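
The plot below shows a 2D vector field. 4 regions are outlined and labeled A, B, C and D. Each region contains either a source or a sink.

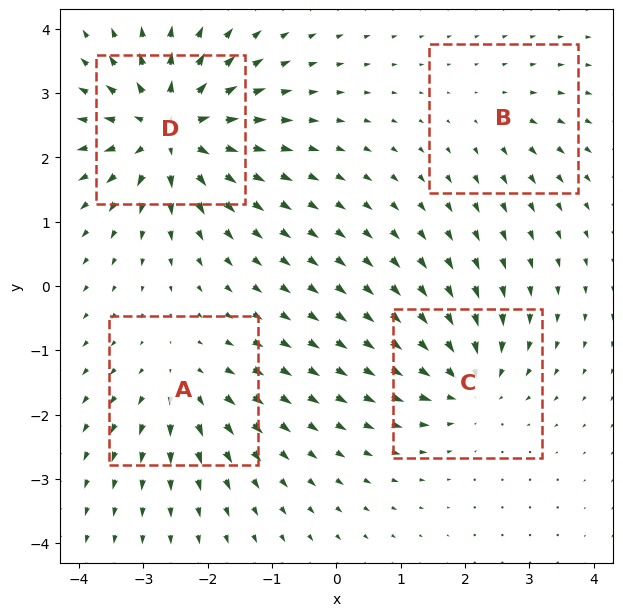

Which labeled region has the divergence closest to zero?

Divergence at each region's feature centre — A: about +4, B: about +3, C: about -6, D: about +9. Region B is closest to zero.

B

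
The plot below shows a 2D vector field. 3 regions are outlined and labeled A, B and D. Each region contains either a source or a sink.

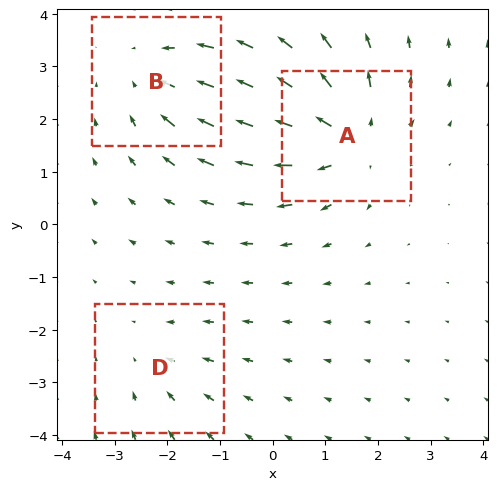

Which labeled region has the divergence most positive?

Divergence at each region's feature centre — A: about +5, B: about -3, D: about -2. Region A is most positive.

A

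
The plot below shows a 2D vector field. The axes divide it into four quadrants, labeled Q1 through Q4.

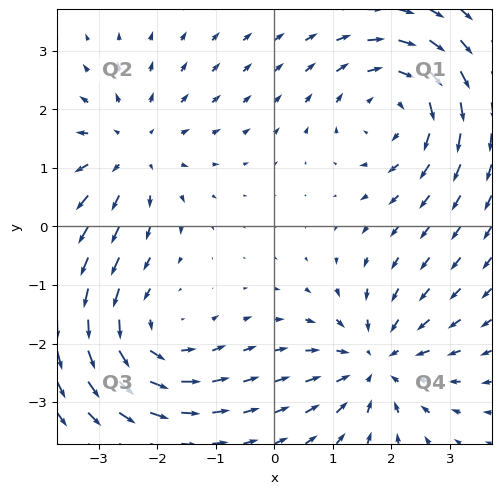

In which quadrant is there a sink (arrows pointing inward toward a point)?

Q4

The sink sits at approximately (1.7, -2.3), which lies in quadrant Q4. The divergence there is about -3, negative as expected for a sink.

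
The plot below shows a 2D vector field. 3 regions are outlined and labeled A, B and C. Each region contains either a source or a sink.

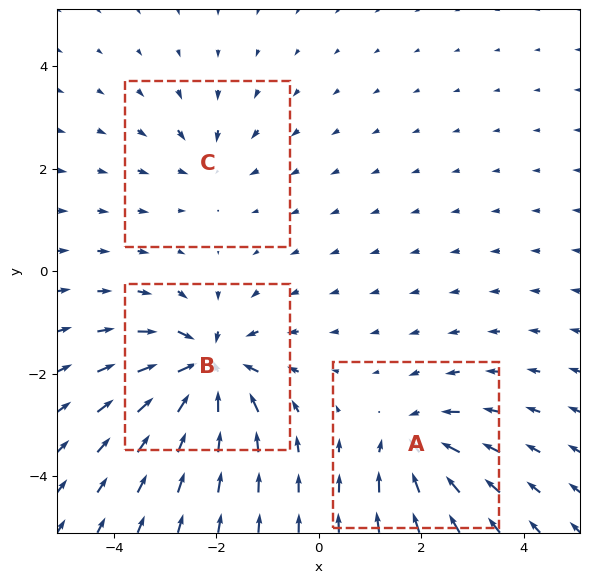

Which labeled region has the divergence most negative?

B

Divergence at each region's feature centre — A: about -4, B: about -6, C: about -3. Region B is most negative.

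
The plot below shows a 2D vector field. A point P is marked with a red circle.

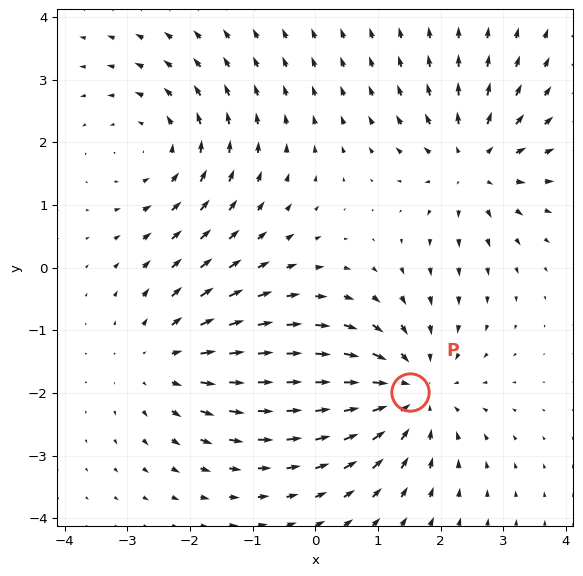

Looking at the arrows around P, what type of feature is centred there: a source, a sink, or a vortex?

sink

At P (1.5, -2.0) the arrows converge inward. Divergence about -4, curl ≈0 — negative divergence with near-zero curl is a sink.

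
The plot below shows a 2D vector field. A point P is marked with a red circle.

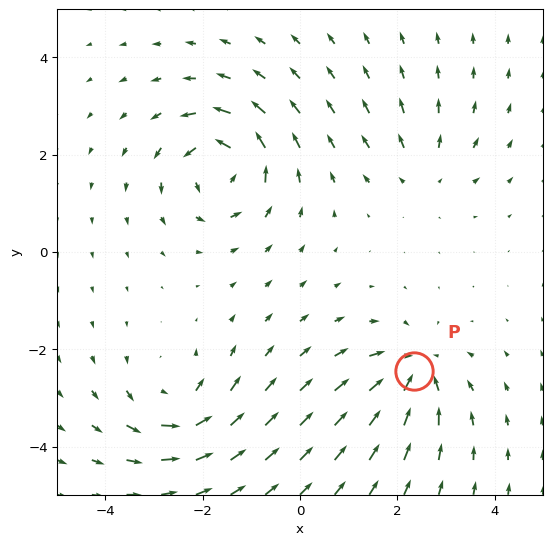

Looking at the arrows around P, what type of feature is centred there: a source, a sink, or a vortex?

At P (2.3, -2.5) the arrows converge inward. Divergence about -5, curl ≈0 — negative divergence with near-zero curl is a sink.

sink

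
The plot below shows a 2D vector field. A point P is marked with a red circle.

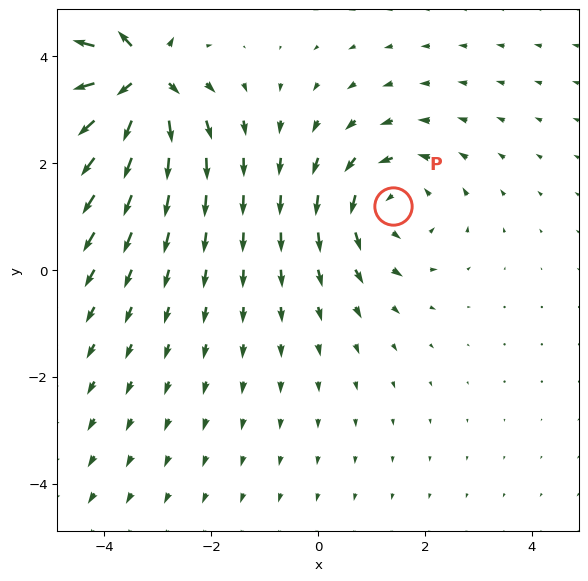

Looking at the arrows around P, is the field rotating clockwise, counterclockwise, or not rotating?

Near P at (1.4, 1.2) the arrows circulate counterclockwise. The curl (z-component) there is about +3; positive curl means counterclockwise rotation.

counterclockwise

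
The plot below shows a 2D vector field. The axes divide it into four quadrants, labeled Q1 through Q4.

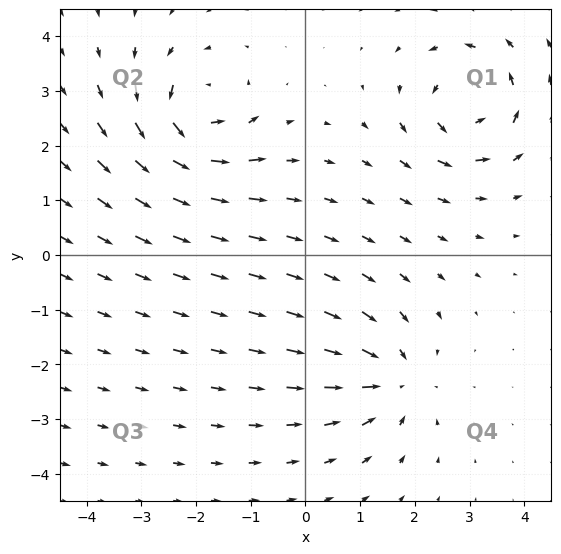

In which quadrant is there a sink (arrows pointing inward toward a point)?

The sink sits at approximately (1.6, -2.3), which lies in quadrant Q4. The divergence there is about -4, negative as expected for a sink.

Q4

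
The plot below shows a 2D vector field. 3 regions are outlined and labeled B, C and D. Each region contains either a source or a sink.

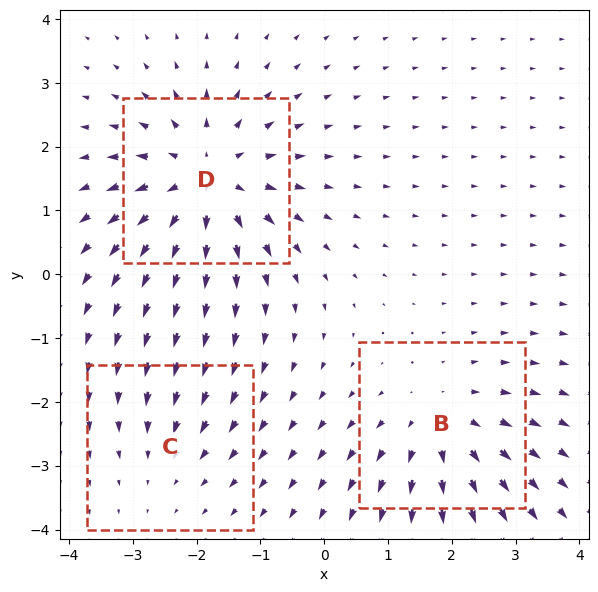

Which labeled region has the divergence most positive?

D

Divergence at each region's feature centre — B: about +3, C: about -2, D: about +5. Region D is most positive.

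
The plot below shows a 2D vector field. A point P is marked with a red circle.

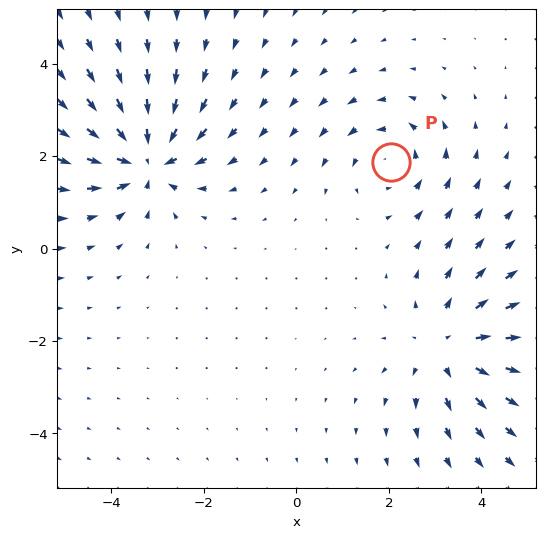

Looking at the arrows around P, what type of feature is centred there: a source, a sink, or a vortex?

vortex

At P (2.1, 1.9) the arrows circulate counterclockwise. Divergence ≈0, curl about +3 — near-zero divergence with nonzero curl is a vortex.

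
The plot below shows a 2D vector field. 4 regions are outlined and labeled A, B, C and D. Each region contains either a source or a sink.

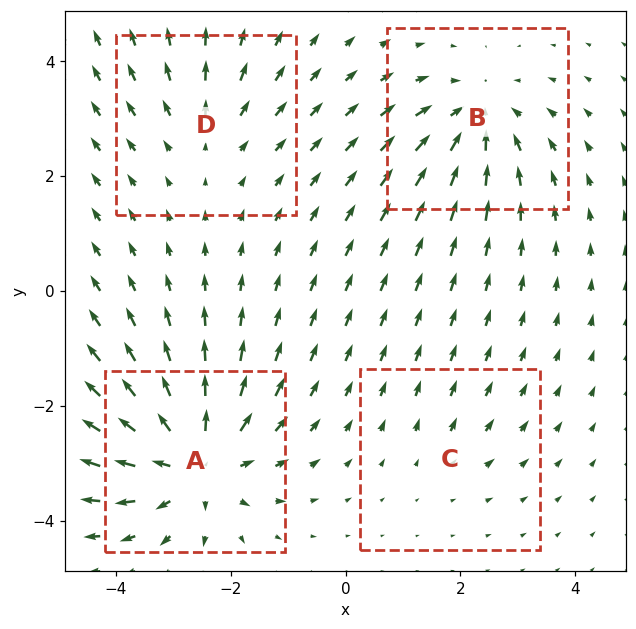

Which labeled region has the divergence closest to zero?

Divergence at each region's feature centre — A: about +7, B: about -5, C: about +2, D: about +3. Region C is closest to zero.

C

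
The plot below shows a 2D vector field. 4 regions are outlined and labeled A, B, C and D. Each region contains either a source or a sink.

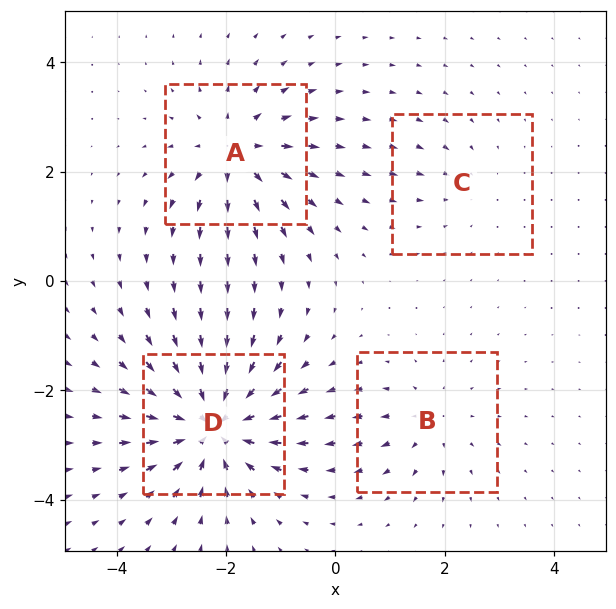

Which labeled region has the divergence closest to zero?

Divergence at each region's feature centre — A: about +5, B: about +3, C: about -2, D: about -8. Region C is closest to zero.

C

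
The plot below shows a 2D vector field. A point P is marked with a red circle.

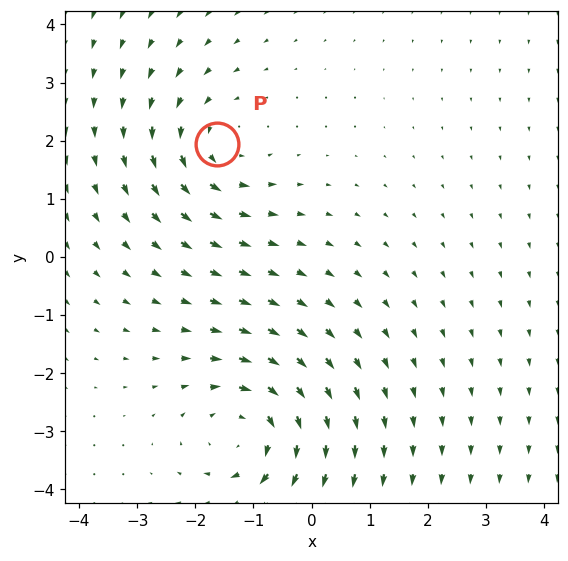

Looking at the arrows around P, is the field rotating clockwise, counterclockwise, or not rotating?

Near P at (-1.6, 1.9) the arrows circulate counterclockwise. The curl (z-component) there is about +3; positive curl means counterclockwise rotation.

counterclockwise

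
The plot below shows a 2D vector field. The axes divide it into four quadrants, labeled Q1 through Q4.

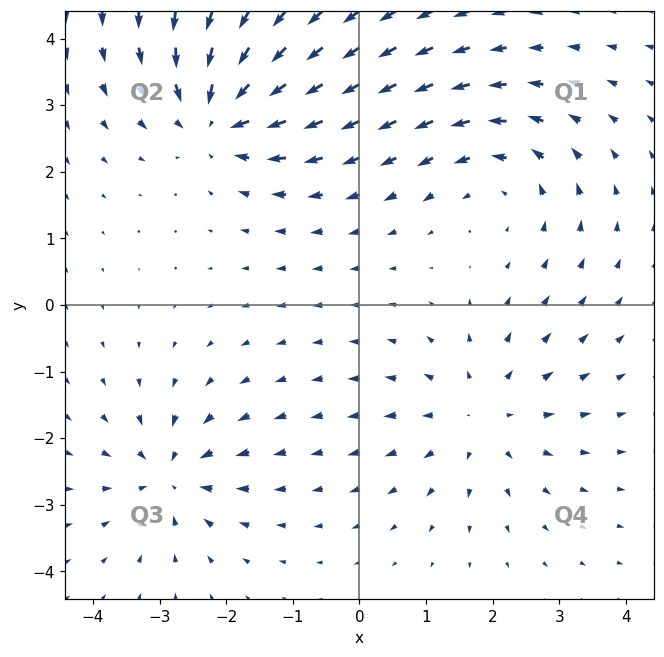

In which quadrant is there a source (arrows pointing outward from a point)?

Q4

The source sits at approximately (1.8, -1.7), which lies in quadrant Q4. The divergence there is about +3, positive as expected for a source.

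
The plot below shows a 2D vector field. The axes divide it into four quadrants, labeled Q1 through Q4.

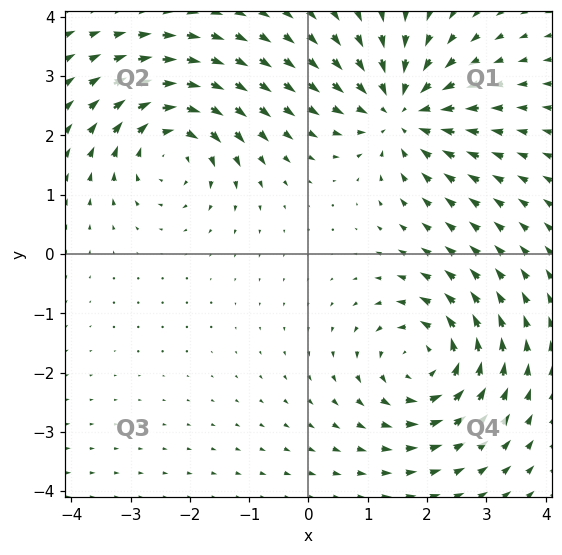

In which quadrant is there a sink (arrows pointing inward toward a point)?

The sink sits at approximately (1.6, 2.4), which lies in quadrant Q1. The divergence there is about -4, negative as expected for a sink.

Q1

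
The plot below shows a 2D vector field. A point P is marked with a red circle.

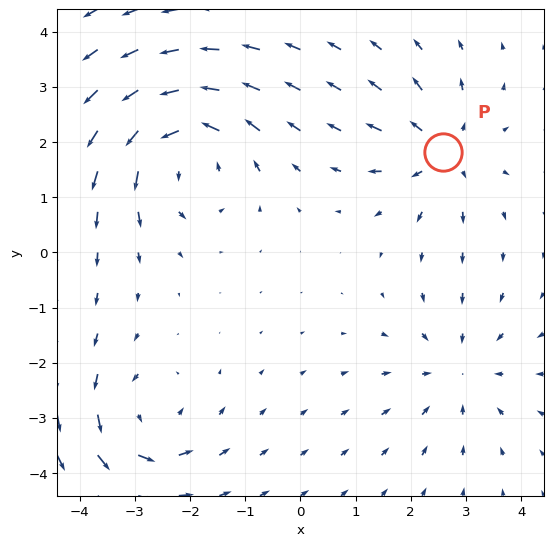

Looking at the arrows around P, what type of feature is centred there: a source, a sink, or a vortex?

At P (2.6, 1.8) the arrows spread outward. Divergence about +4, curl ≈0 — positive divergence with near-zero curl is a source.

source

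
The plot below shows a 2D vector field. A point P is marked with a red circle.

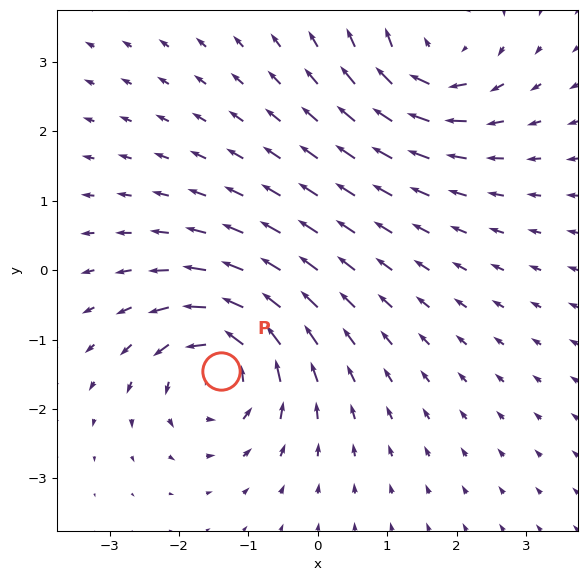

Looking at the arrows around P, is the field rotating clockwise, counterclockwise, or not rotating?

counterclockwise

Near P at (-1.4, -1.4) the arrows circulate counterclockwise. The curl (z-component) there is about +7; positive curl means counterclockwise rotation.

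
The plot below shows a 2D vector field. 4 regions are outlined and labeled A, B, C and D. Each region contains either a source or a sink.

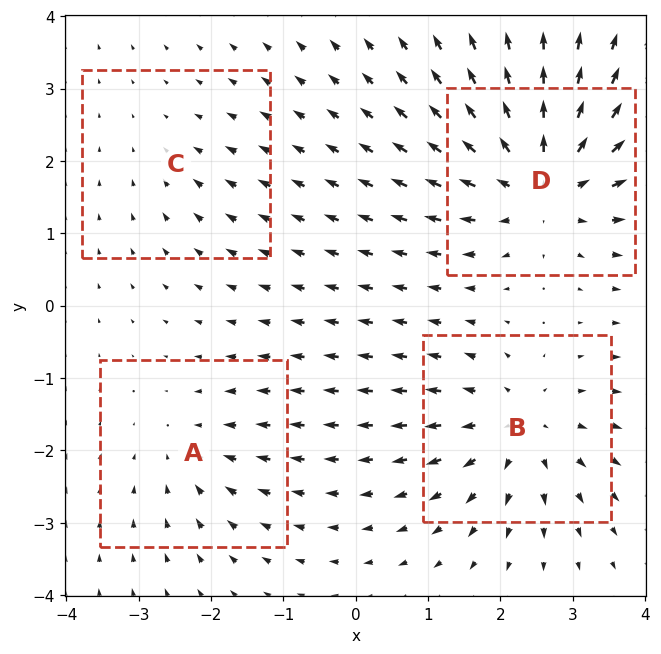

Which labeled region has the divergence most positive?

Divergence at each region's feature centre — A: about -3, B: about +5, C: about -2, D: about +7. Region D is most positive.

D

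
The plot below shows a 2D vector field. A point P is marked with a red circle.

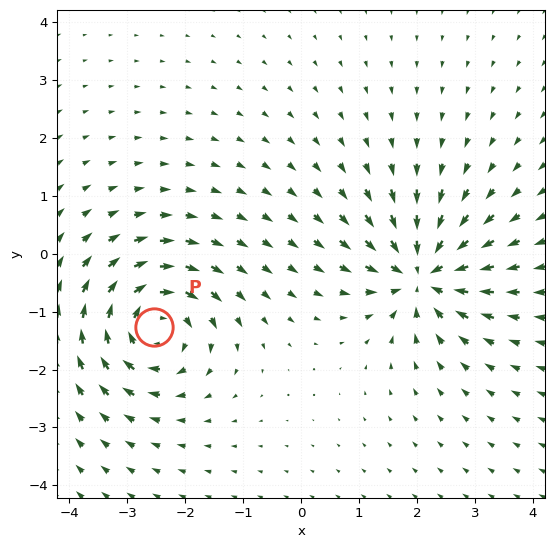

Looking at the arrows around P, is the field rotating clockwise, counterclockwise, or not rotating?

clockwise

Near P at (-2.5, -1.3) the arrows circulate clockwise. The curl (z-component) there is about -5; negative curl means clockwise rotation.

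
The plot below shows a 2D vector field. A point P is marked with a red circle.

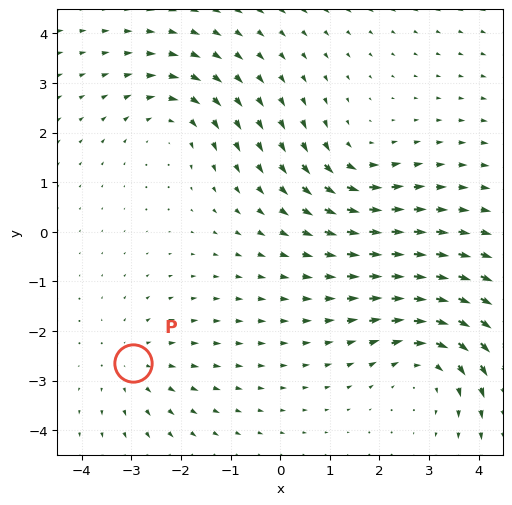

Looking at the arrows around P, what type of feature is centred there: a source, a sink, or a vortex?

At P (-3.0, -2.7) the arrows spread outward. Divergence about +2, curl ≈0 — positive divergence with near-zero curl is a source.

source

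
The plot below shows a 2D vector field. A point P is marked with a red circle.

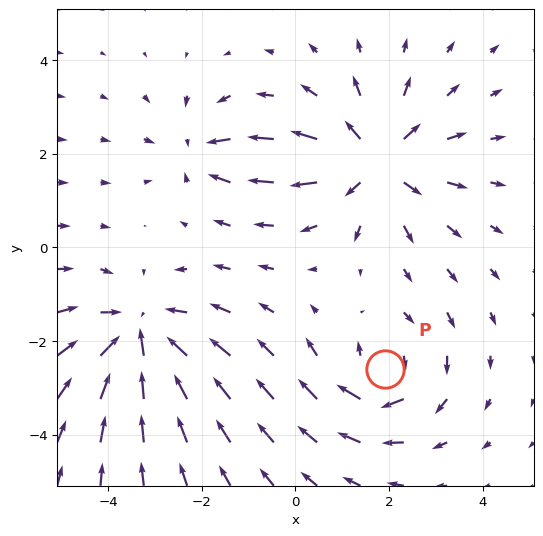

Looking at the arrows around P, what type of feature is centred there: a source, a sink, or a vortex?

vortex

At P (1.9, -2.6) the arrows circulate clockwise. Divergence ≈0, curl about -4 — near-zero divergence with nonzero curl is a vortex.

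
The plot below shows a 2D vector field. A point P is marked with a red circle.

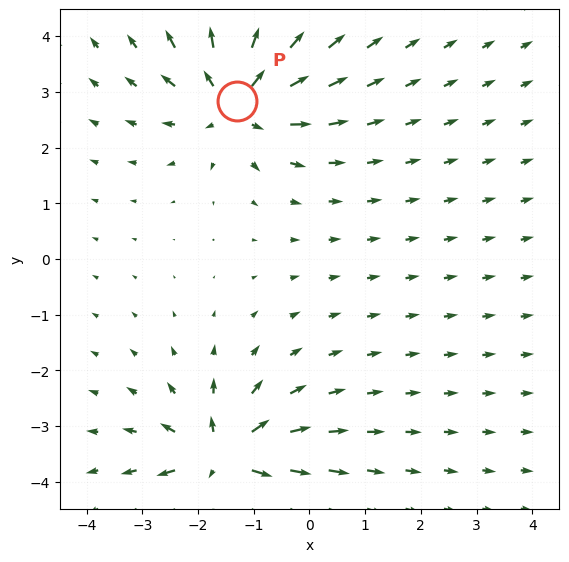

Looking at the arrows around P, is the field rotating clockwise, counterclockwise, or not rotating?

not rotating

Near P at (-1.3, 2.8) the arrows show no circulation. The curl there is ≈0.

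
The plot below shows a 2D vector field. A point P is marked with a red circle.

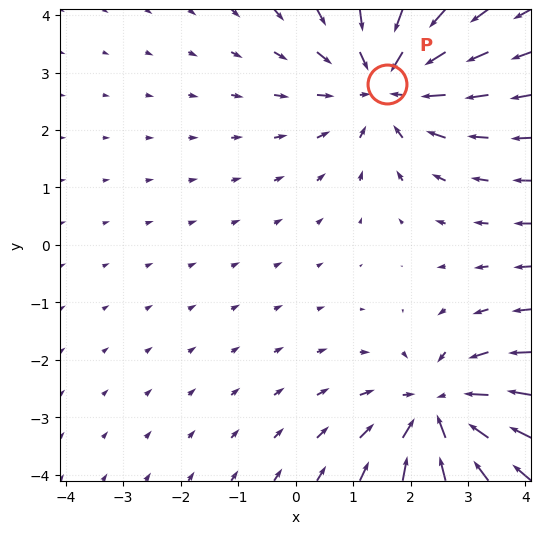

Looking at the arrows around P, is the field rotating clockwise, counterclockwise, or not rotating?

not rotating

Near P at (1.6, 2.8) the arrows show no circulation. The curl there is ≈0.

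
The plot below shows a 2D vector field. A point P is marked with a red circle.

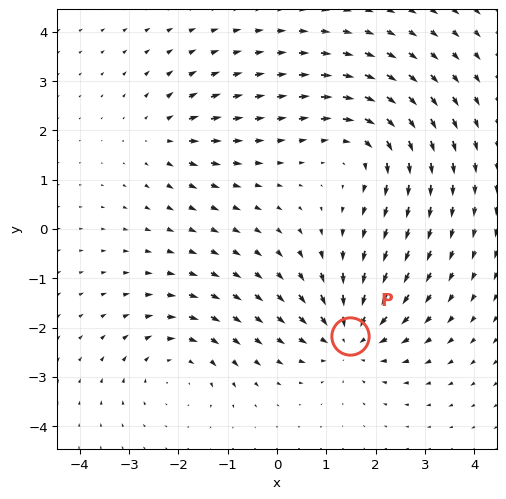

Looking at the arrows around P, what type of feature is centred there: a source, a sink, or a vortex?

At P (1.5, -2.2) the arrows converge inward. Divergence about -5, curl ≈0 — negative divergence with near-zero curl is a sink.

sink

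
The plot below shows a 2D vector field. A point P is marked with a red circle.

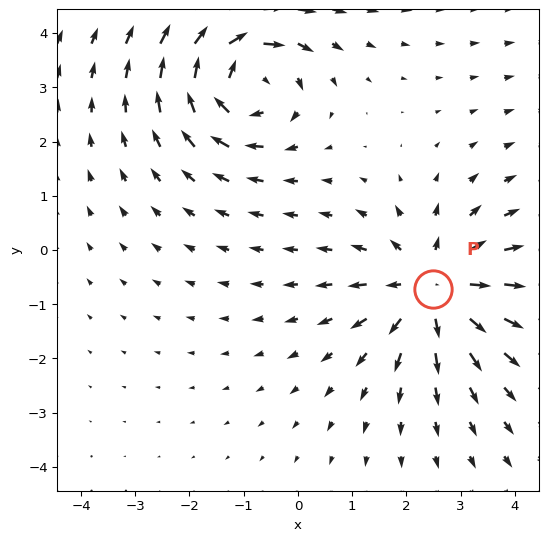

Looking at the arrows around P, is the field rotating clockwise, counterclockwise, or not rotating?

not rotating

Near P at (2.5, -0.7) the arrows show no circulation. The curl there is ≈0.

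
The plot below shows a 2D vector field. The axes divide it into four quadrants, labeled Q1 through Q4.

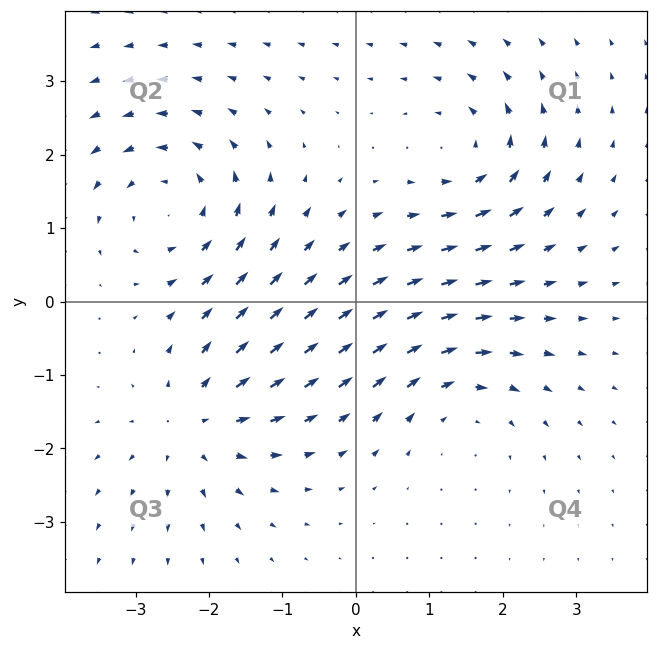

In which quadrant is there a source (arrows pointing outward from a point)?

The source sits at approximately (-2.2, -1.7), which lies in quadrant Q3. The divergence there is about +4, positive as expected for a source.

Q3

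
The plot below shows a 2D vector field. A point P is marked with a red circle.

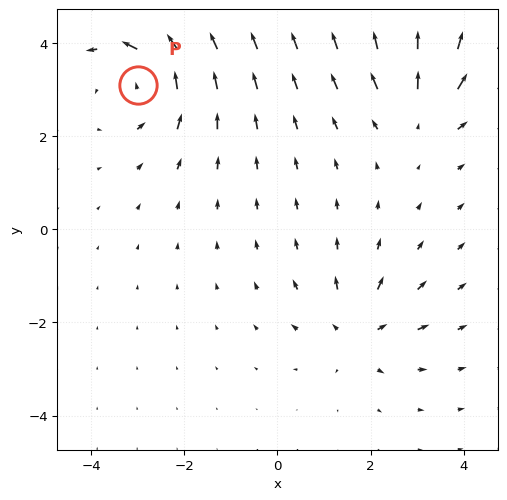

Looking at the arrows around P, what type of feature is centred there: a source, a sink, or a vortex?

At P (-3.0, 3.1) the arrows circulate counterclockwise. Divergence ≈0, curl about +5 — near-zero divergence with nonzero curl is a vortex.

vortex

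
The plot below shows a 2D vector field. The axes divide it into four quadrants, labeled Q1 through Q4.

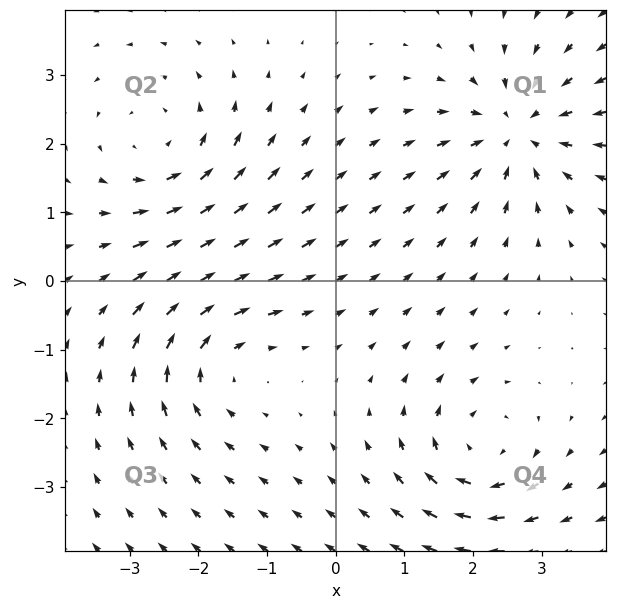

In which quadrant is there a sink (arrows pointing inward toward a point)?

The sink sits at approximately (2.6, 2.2), which lies in quadrant Q1. The divergence there is about -4, negative as expected for a sink.

Q1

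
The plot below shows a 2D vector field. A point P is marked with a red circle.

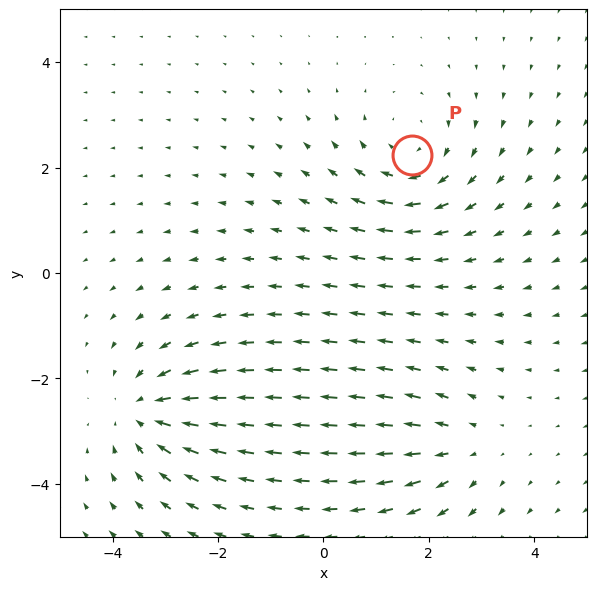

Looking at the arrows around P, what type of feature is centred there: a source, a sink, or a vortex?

At P (1.7, 2.2) the arrows circulate clockwise. Divergence ≈0, curl about -4 — near-zero divergence with nonzero curl is a vortex.

vortex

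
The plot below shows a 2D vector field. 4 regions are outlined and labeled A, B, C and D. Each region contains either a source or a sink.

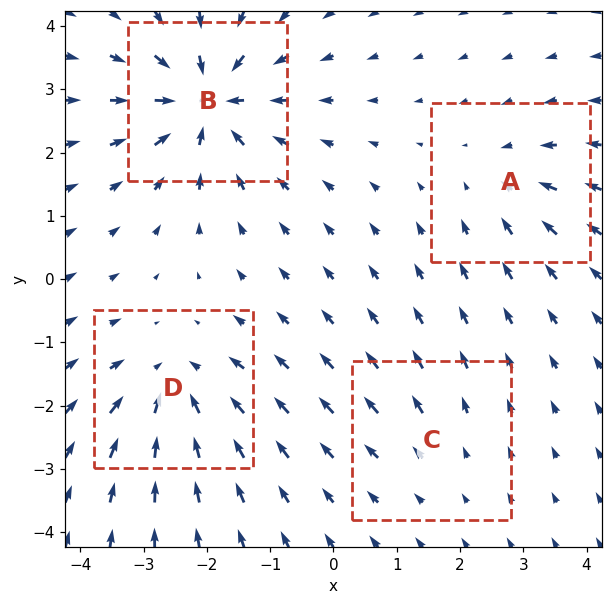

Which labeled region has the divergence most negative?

Divergence at each region's feature centre — A: about -4, B: about -8, C: about +2, D: about -6. Region B is most negative.

B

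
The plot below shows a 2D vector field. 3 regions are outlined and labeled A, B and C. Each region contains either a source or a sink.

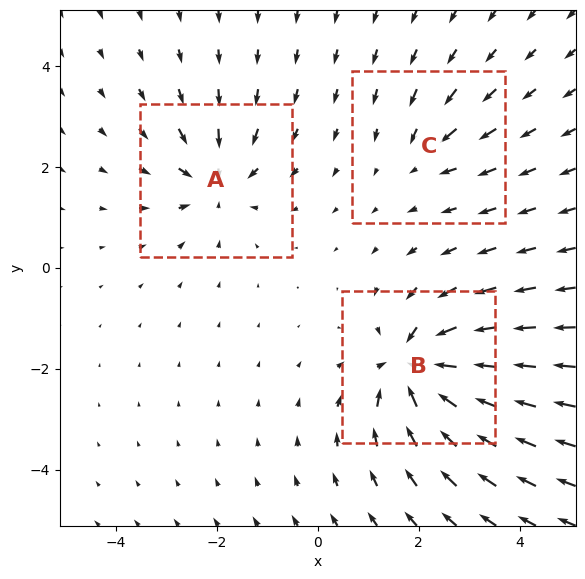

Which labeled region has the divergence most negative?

B

Divergence at each region's feature centre — A: about -4, B: about -6, C: about -2. Region B is most negative.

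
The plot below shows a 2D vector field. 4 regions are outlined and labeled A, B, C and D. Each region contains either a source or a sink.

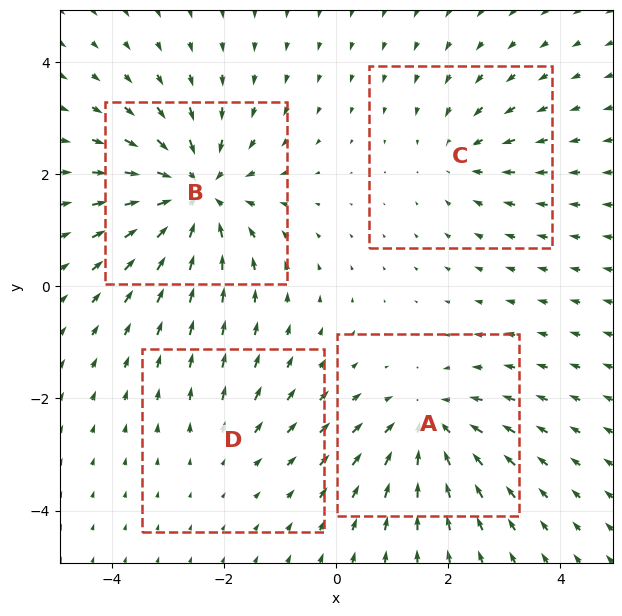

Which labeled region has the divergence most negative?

Divergence at each region's feature centre — A: about -5, B: about -7, C: about -3, D: about +2. Region B is most negative.

B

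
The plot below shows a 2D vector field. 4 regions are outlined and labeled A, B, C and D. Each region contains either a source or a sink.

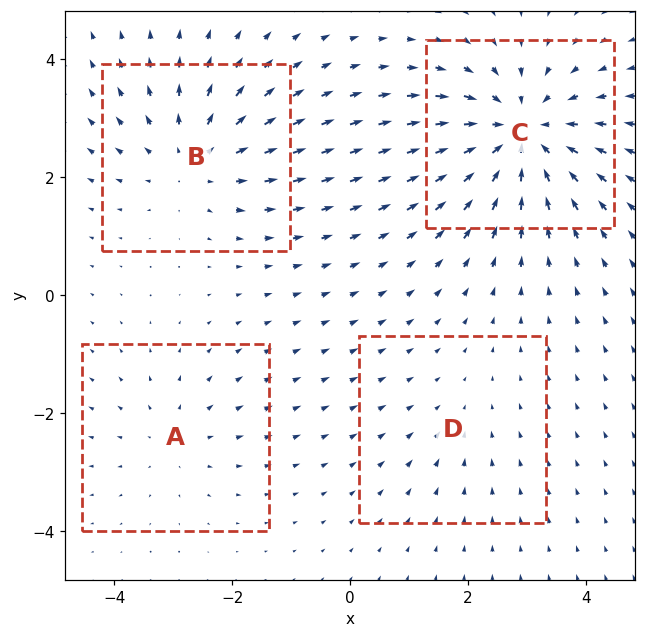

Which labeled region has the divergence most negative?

C

Divergence at each region's feature centre — A: about +3, B: about +4, C: about -6, D: about -2. Region C is most negative.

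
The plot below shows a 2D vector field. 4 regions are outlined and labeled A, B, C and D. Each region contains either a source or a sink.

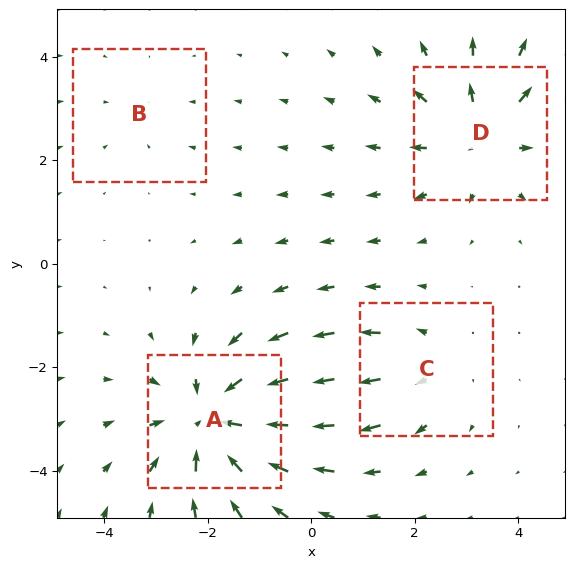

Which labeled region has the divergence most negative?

A

Divergence at each region's feature centre — A: about -7, B: about -2, C: about +3, D: about +5. Region A is most negative.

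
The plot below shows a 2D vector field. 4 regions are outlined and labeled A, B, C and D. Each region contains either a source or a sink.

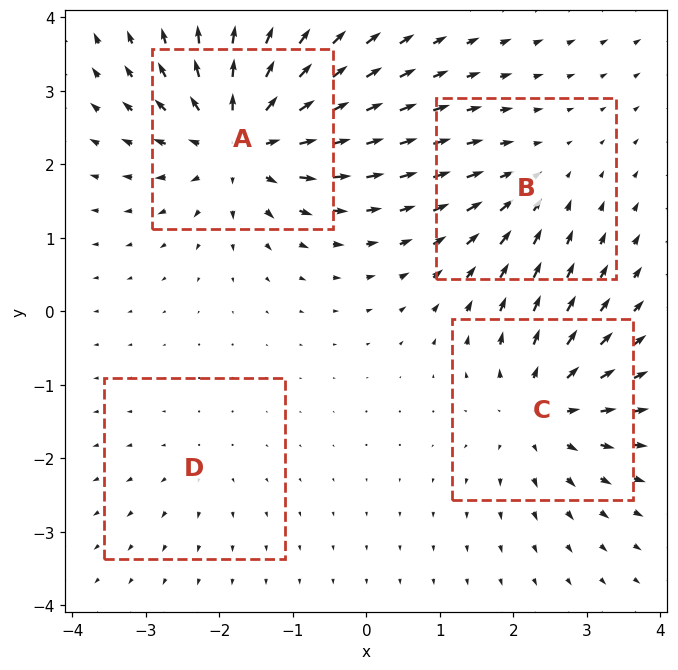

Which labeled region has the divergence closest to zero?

Divergence at each region's feature centre — A: about +8, B: about -4, C: about +6, D: about +2. Region D is closest to zero.

D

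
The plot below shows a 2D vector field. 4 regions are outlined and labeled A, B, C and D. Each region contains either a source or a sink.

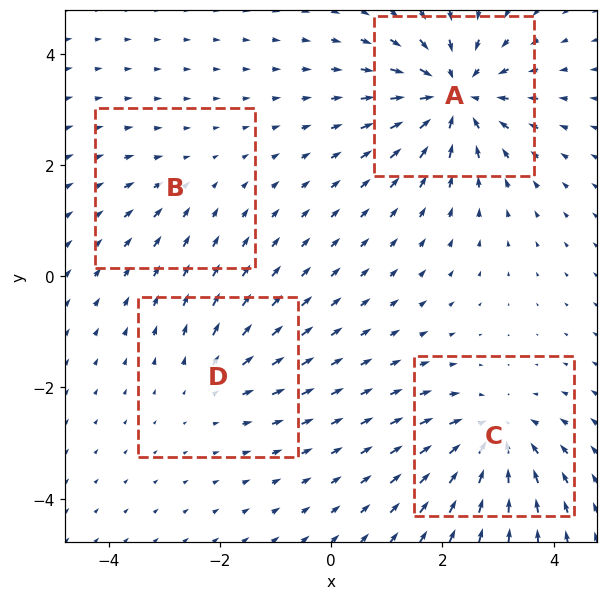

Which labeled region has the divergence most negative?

A

Divergence at each region's feature centre — A: about -7, B: about -2, C: about -5, D: about +3. Region A is most negative.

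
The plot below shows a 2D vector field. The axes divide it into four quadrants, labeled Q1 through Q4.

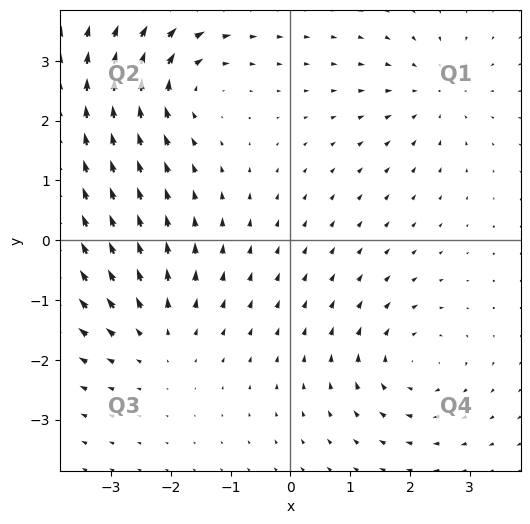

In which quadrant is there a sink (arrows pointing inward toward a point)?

Q1

The sink sits at approximately (2.4, 2.5), which lies in quadrant Q1. The divergence there is about -4, negative as expected for a sink.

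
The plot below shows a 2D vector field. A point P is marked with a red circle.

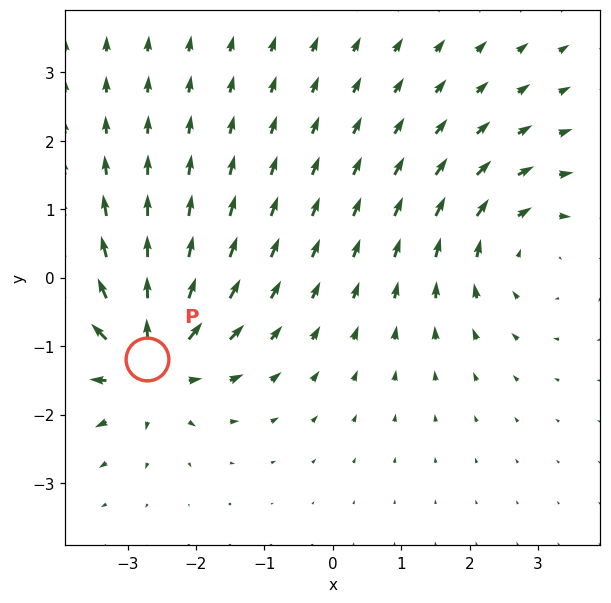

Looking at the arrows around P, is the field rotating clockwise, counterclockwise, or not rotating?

Near P at (-2.7, -1.2) the arrows show no circulation. The curl there is ≈0.

not rotating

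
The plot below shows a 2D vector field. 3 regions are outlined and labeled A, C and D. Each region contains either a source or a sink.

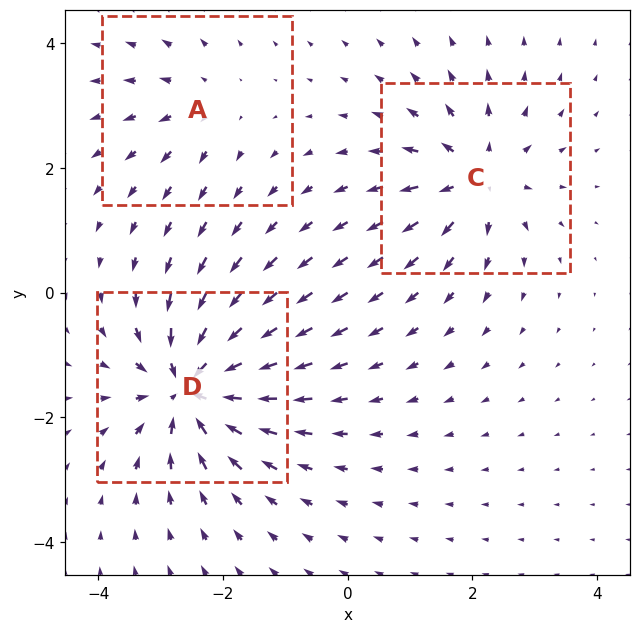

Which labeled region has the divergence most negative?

D

Divergence at each region's feature centre — A: about +2, C: about +4, D: about -6. Region D is most negative.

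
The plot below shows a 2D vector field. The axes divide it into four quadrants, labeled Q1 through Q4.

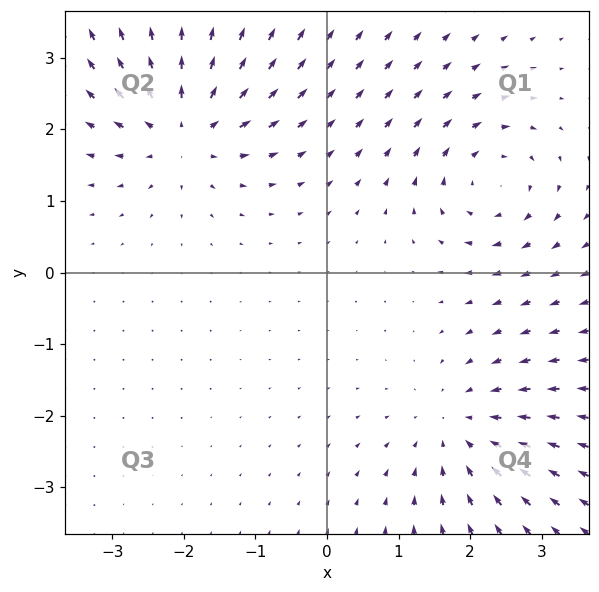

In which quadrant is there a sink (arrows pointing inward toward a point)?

Q4

The sink sits at approximately (1.9, -2.2), which lies in quadrant Q4. The divergence there is about -3, negative as expected for a sink.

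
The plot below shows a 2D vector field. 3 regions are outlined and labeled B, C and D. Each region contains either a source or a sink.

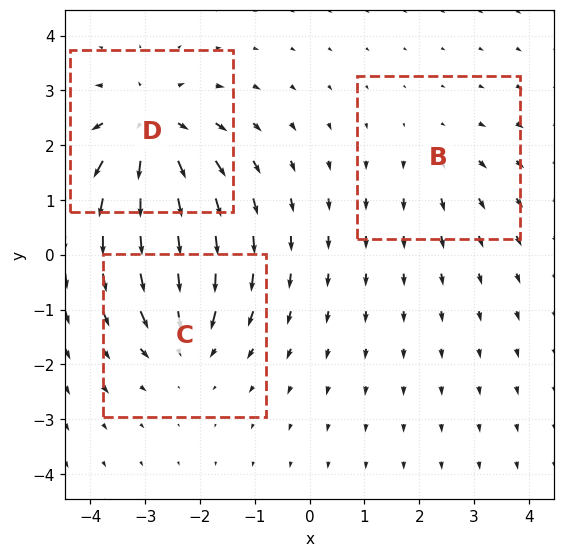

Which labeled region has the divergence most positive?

Divergence at each region's feature centre — B: about +2, C: about -4, D: about +5. Region D is most positive.

D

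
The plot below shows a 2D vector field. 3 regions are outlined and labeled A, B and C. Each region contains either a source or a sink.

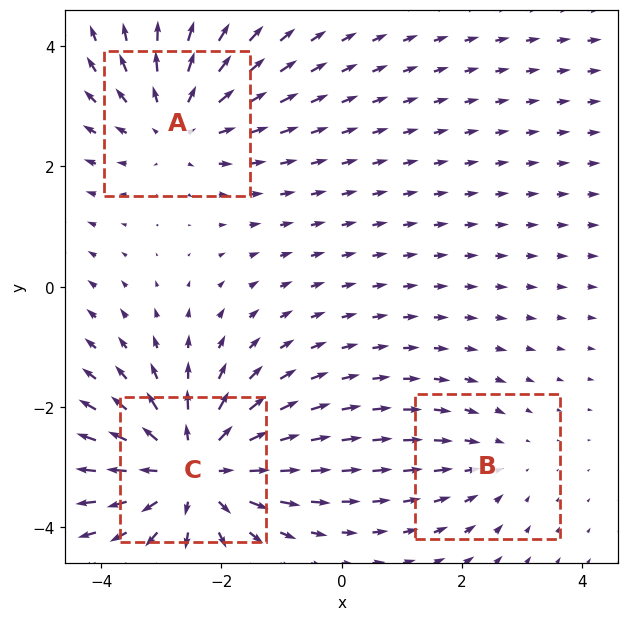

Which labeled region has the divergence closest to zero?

Divergence at each region's feature centre — A: about +3, B: about -2, C: about +4. Region B is closest to zero.

B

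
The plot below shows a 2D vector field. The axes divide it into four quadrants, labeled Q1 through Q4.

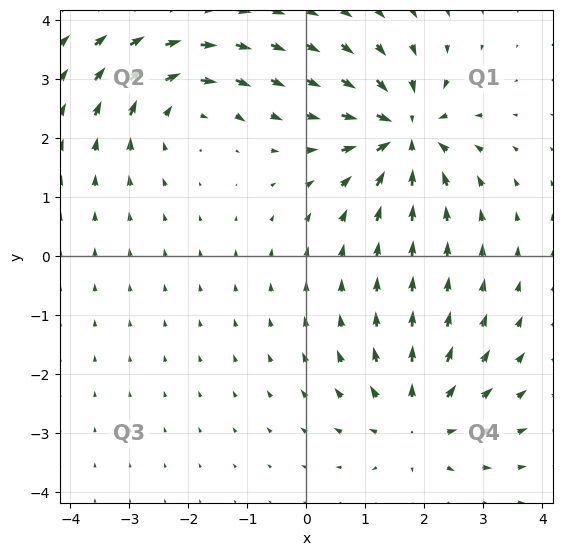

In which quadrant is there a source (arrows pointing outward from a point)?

Q4

The source sits at approximately (1.9, -2.8), which lies in quadrant Q4. The divergence there is about +4, positive as expected for a source.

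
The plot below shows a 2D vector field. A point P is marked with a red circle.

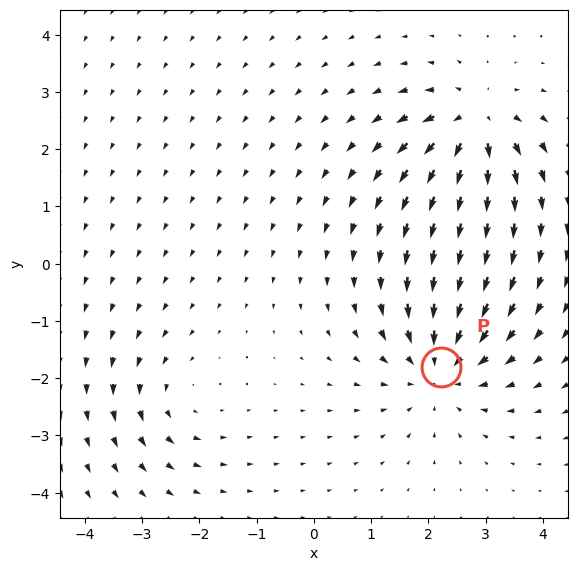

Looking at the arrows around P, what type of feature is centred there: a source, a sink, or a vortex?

At P (2.2, -1.8) the arrows converge inward. Divergence about -4, curl ≈0 — negative divergence with near-zero curl is a sink.

sink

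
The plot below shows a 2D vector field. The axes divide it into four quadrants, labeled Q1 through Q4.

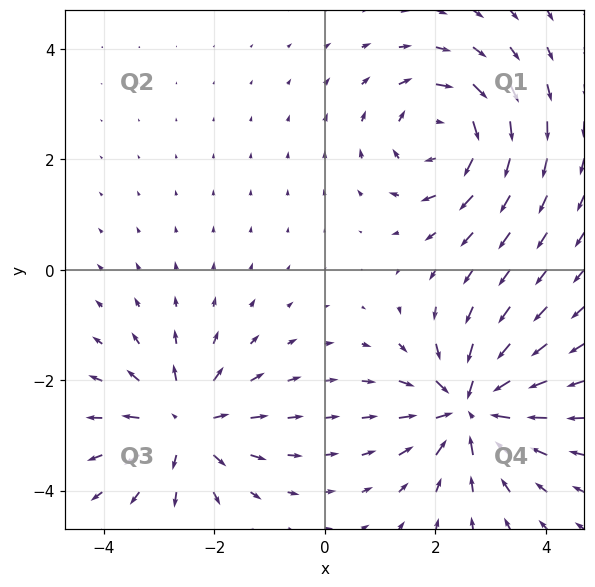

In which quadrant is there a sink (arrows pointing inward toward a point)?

The sink sits at approximately (2.6, -2.5), which lies in quadrant Q4. The divergence there is about -5, negative as expected for a sink.

Q4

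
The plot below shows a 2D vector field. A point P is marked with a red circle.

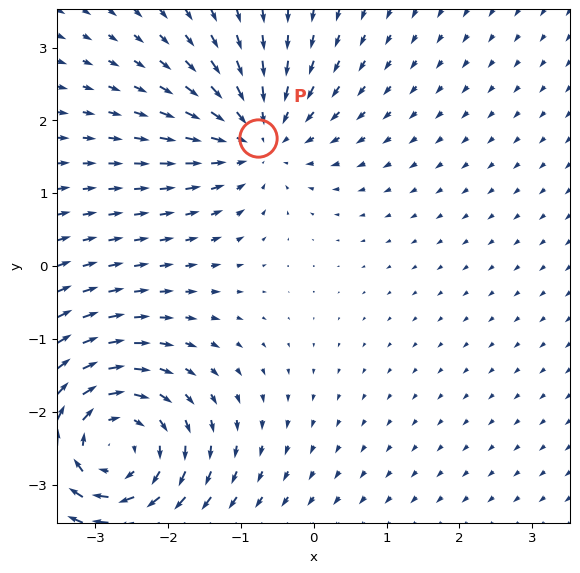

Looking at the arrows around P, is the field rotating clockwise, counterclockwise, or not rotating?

not rotating

Near P at (-0.8, 1.8) the arrows show no circulation. The curl there is ≈0.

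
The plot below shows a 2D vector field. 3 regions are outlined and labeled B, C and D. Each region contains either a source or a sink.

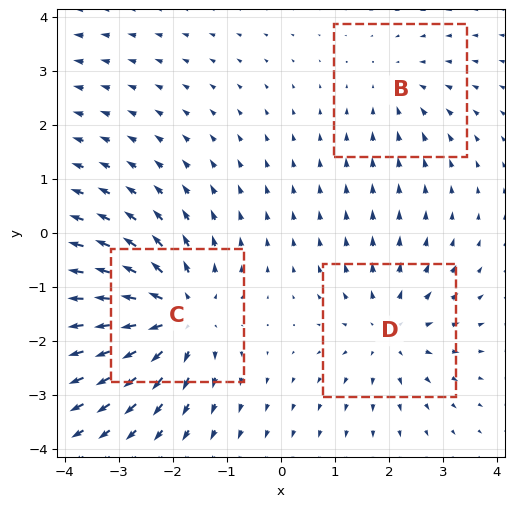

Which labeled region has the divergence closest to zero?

Divergence at each region's feature centre — B: about -2, C: about +5, D: about +3. Region B is closest to zero.

B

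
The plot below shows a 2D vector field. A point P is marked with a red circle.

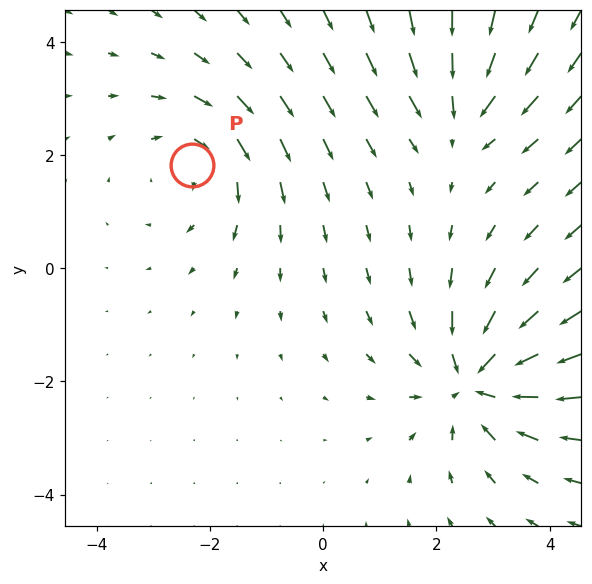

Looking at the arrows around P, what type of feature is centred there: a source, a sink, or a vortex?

vortex

At P (-2.3, 1.8) the arrows circulate clockwise. Divergence ≈0, curl about -3 — near-zero divergence with nonzero curl is a vortex.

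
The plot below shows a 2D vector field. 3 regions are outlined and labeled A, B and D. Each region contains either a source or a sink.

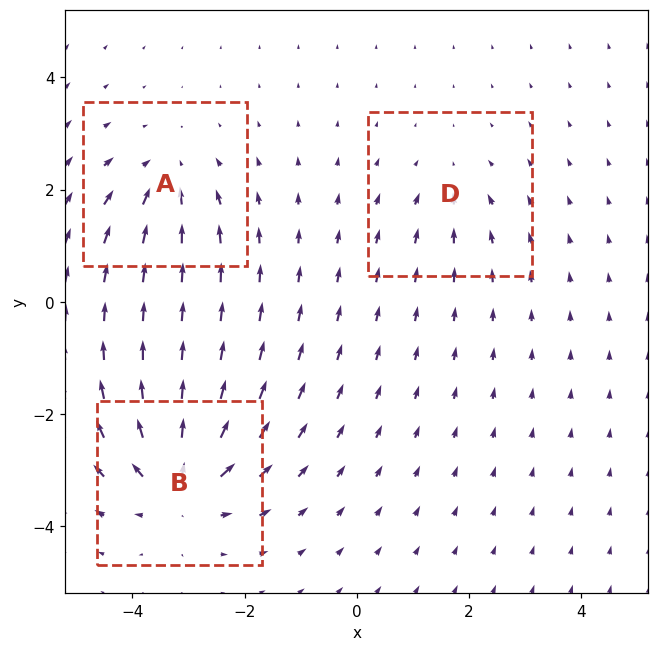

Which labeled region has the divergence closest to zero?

Divergence at each region's feature centre — A: about -4, B: about +6, D: about -2. Region D is closest to zero.

D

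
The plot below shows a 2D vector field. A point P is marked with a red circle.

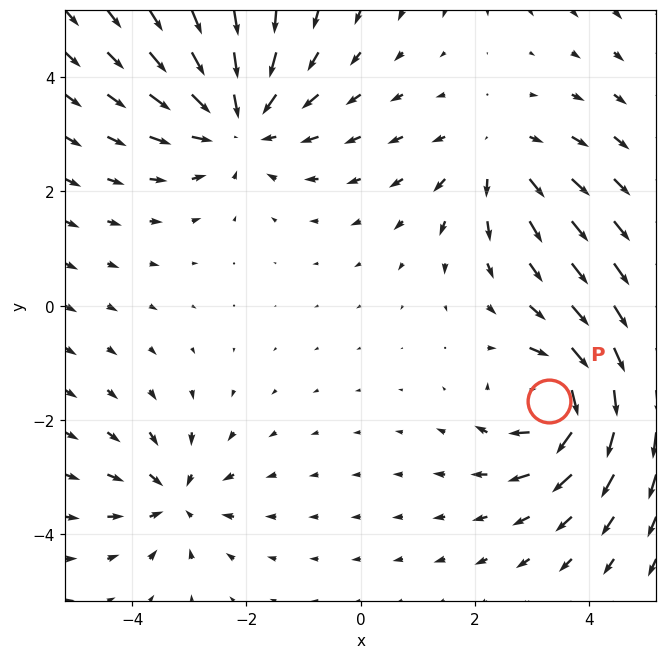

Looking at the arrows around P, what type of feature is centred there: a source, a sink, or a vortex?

At P (3.3, -1.7) the arrows circulate clockwise. Divergence ≈0, curl about -6 — near-zero divergence with nonzero curl is a vortex.

vortex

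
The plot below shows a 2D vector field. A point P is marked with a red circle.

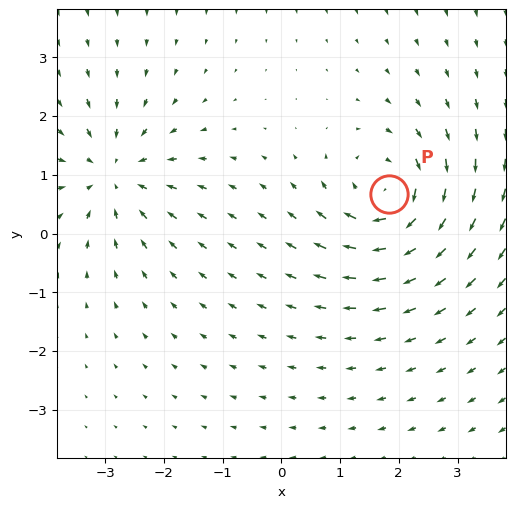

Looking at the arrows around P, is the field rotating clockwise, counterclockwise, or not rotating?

Near P at (1.8, 0.7) the arrows circulate clockwise. The curl (z-component) there is about -5; negative curl means clockwise rotation.

clockwise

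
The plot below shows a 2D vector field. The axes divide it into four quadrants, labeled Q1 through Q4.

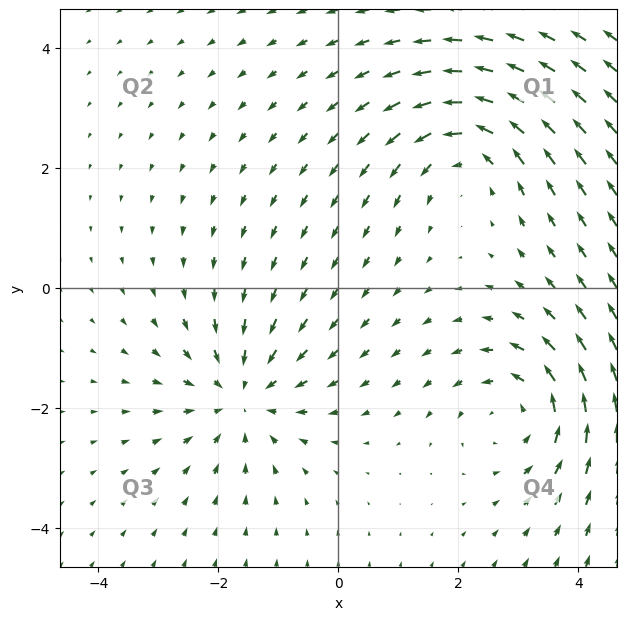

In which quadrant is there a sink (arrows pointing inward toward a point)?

The sink sits at approximately (-1.6, -1.8), which lies in quadrant Q3. The divergence there is about -3, negative as expected for a sink.

Q3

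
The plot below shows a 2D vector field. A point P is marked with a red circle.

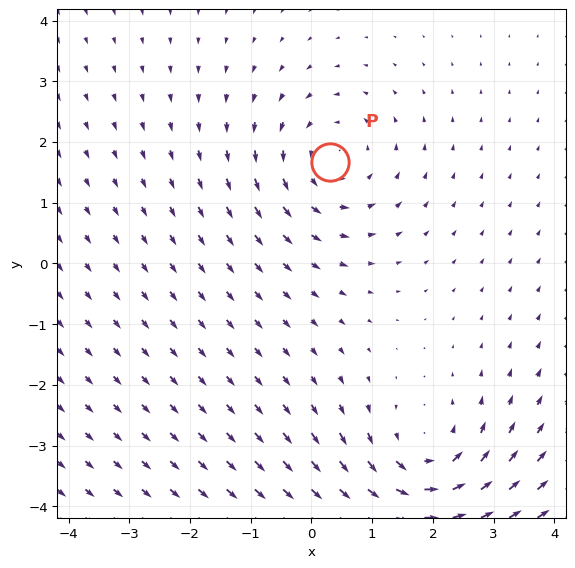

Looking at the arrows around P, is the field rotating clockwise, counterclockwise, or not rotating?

counterclockwise

Near P at (0.3, 1.7) the arrows circulate counterclockwise. The curl (z-component) there is about +3; positive curl means counterclockwise rotation.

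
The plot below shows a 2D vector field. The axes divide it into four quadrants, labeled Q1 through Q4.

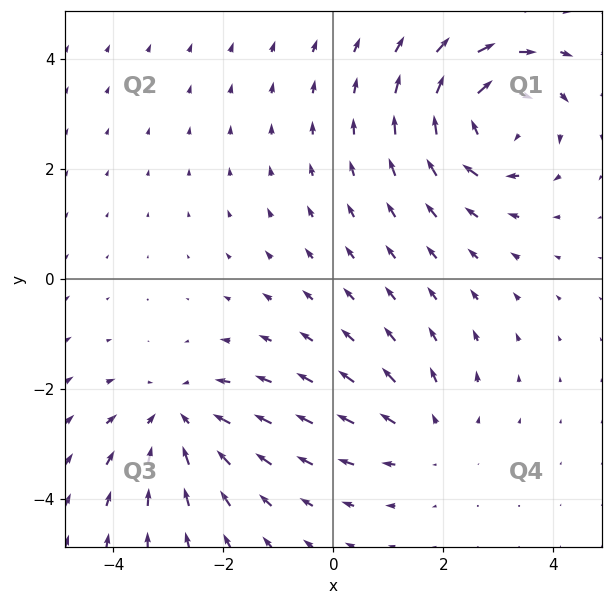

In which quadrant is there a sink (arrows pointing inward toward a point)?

Q3

The sink sits at approximately (-2.8, -2.5), which lies in quadrant Q3. The divergence there is about -3, negative as expected for a sink.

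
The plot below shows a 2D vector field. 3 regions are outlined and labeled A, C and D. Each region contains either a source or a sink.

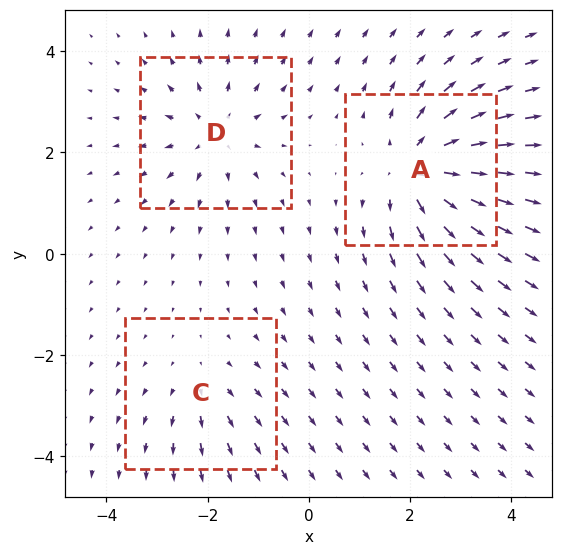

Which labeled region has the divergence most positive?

A

Divergence at each region's feature centre — A: about +5, C: about +2, D: about +4. Region A is most positive.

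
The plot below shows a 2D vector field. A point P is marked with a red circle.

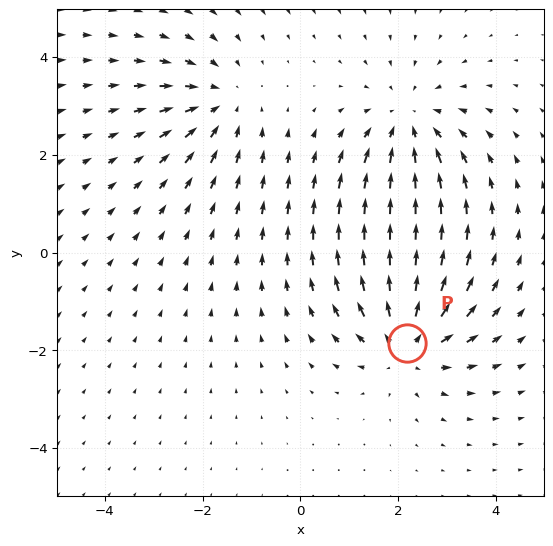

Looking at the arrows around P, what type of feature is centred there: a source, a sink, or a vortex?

At P (2.2, -1.8) the arrows spread outward. Divergence about +5, curl ≈0 — positive divergence with near-zero curl is a source.

source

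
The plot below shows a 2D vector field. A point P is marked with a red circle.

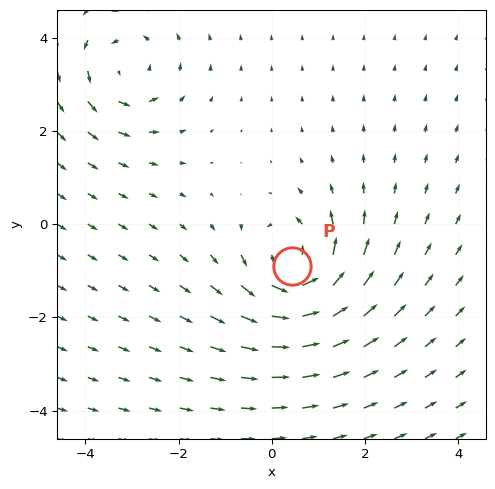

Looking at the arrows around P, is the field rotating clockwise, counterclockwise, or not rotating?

Near P at (0.4, -0.9) the arrows circulate counterclockwise. The curl (z-component) there is about +6; positive curl means counterclockwise rotation.

counterclockwise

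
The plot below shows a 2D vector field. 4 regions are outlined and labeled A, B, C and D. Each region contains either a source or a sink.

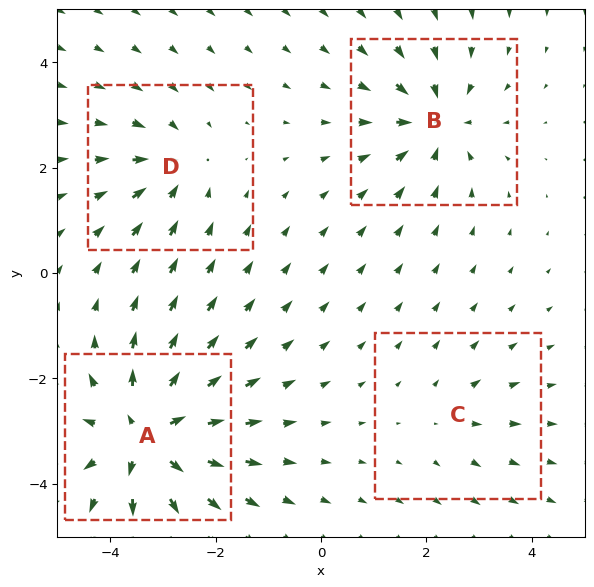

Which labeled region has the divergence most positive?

A

Divergence at each region's feature centre — A: about +8, B: about -5, C: about +2, D: about -4. Region A is most positive.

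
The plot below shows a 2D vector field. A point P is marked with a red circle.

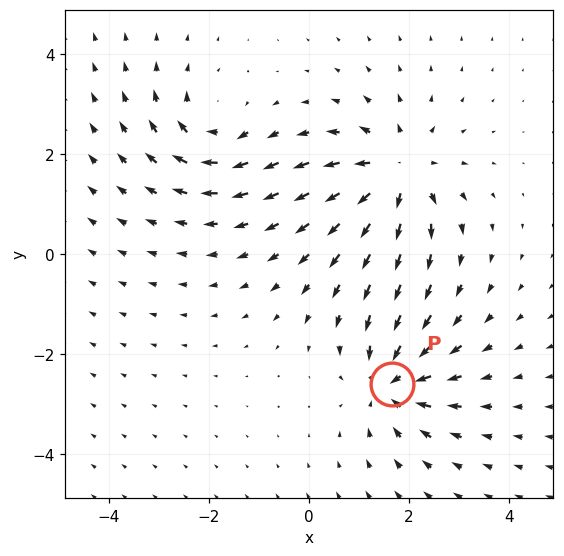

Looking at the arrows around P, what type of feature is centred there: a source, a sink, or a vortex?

sink

At P (1.7, -2.6) the arrows converge inward. Divergence about -5, curl ≈0 — negative divergence with near-zero curl is a sink.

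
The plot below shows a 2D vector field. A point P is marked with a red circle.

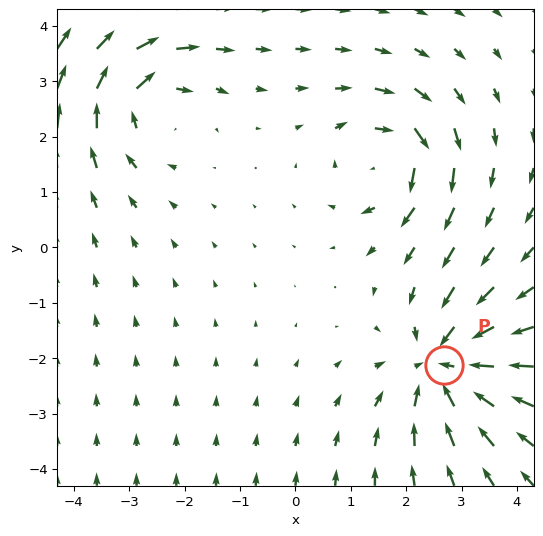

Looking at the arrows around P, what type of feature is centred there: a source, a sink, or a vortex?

At P (2.7, -2.1) the arrows converge inward. Divergence about -4, curl ≈0 — negative divergence with near-zero curl is a sink.

sink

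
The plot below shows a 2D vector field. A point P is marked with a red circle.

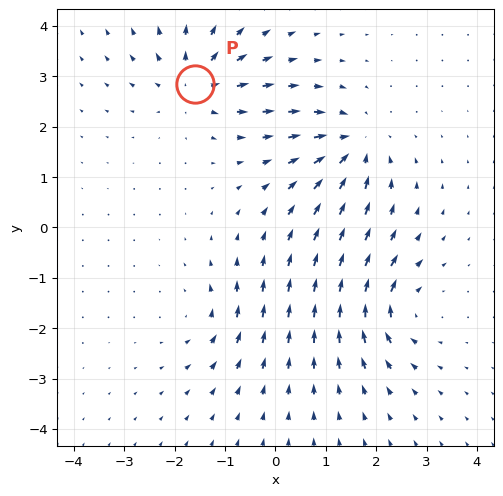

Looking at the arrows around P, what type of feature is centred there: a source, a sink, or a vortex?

At P (-1.6, 2.8) the arrows spread outward. Divergence about +6, curl ≈0 — positive divergence with near-zero curl is a source.

source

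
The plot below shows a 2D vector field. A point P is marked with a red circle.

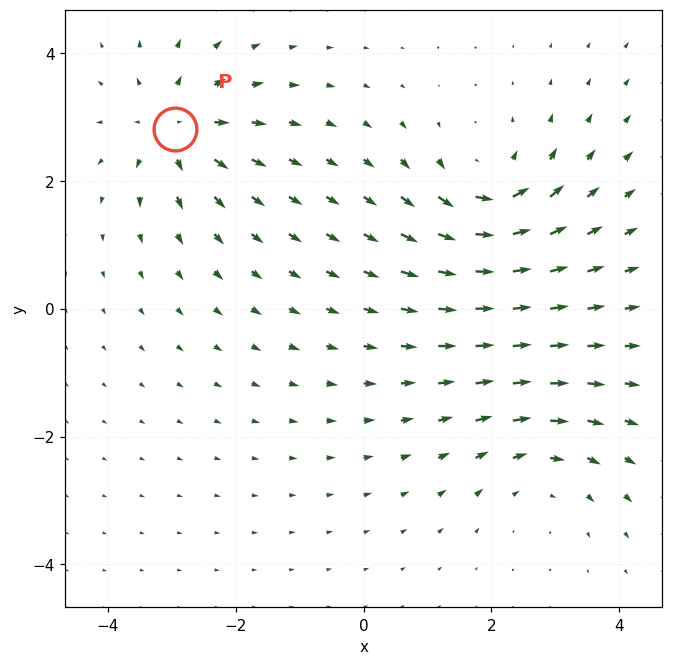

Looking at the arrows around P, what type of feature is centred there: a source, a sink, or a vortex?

source

At P (-3.0, 2.8) the arrows spread outward. Divergence about +5, curl ≈0 — positive divergence with near-zero curl is a source.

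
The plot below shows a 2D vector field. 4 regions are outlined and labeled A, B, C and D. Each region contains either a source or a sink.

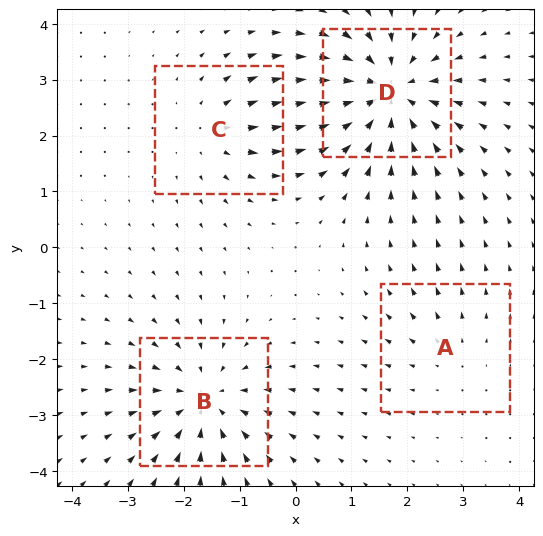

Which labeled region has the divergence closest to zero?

Divergence at each region's feature centre — A: about +2, B: about -5, C: about +3, D: about -7. Region A is closest to zero.

A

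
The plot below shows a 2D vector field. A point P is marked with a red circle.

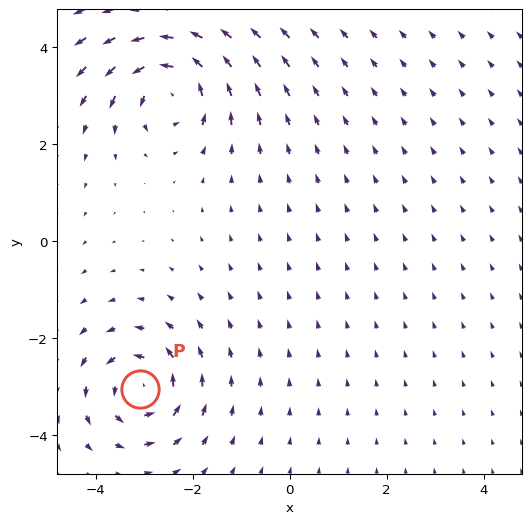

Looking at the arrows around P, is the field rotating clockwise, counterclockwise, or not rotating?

counterclockwise

Near P at (-3.1, -3.0) the arrows circulate counterclockwise. The curl (z-component) there is about +5; positive curl means counterclockwise rotation.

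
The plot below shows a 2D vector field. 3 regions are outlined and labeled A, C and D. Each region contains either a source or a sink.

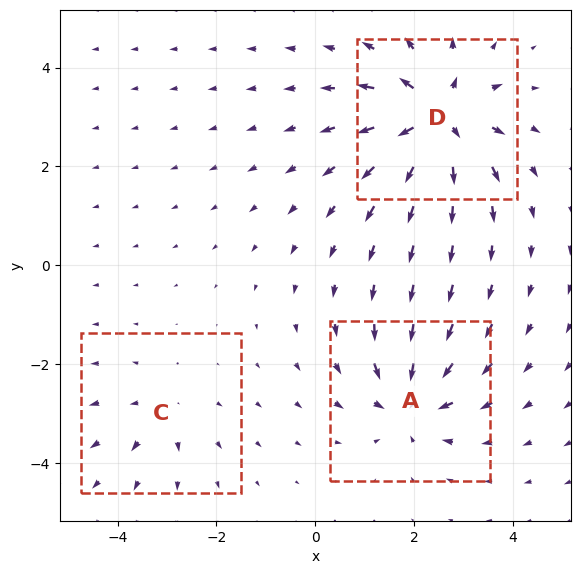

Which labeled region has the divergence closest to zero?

Divergence at each region's feature centre — A: about -4, C: about +2, D: about +5. Region C is closest to zero.

C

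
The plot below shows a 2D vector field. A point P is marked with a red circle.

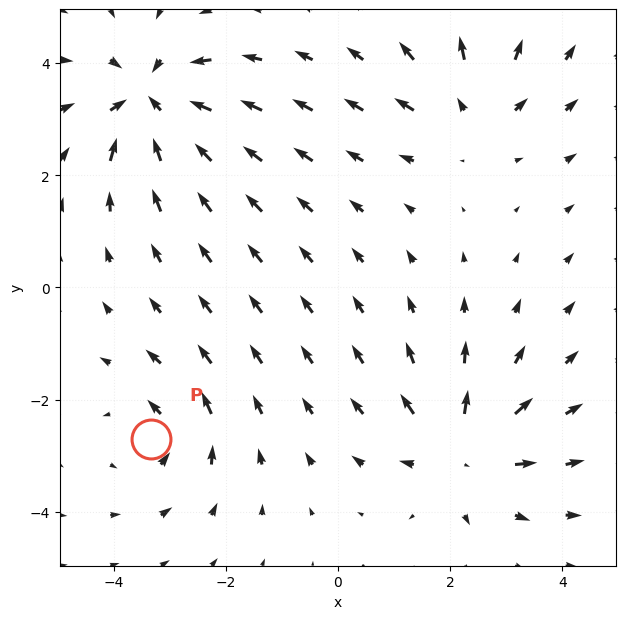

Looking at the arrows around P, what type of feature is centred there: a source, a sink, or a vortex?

vortex

At P (-3.3, -2.7) the arrows circulate counterclockwise. Divergence ≈0, curl about +4 — near-zero divergence with nonzero curl is a vortex.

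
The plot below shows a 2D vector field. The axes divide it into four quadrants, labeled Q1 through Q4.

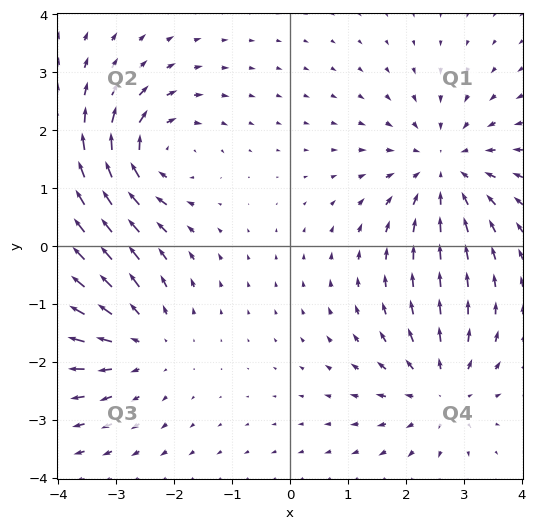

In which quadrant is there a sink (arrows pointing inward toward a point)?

The sink sits at approximately (2.7, 1.3), which lies in quadrant Q1. The divergence there is about -3, negative as expected for a sink.

Q1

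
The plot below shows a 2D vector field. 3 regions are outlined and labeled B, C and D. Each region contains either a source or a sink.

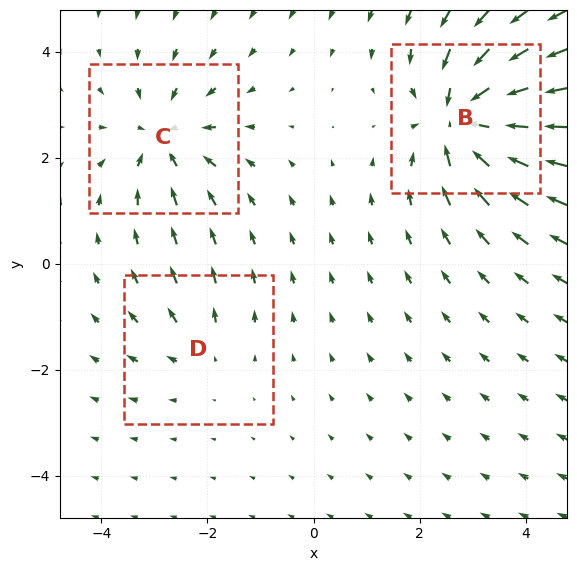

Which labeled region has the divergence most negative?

Divergence at each region's feature centre — B: about -6, C: about -4, D: about +2. Region B is most negative.

B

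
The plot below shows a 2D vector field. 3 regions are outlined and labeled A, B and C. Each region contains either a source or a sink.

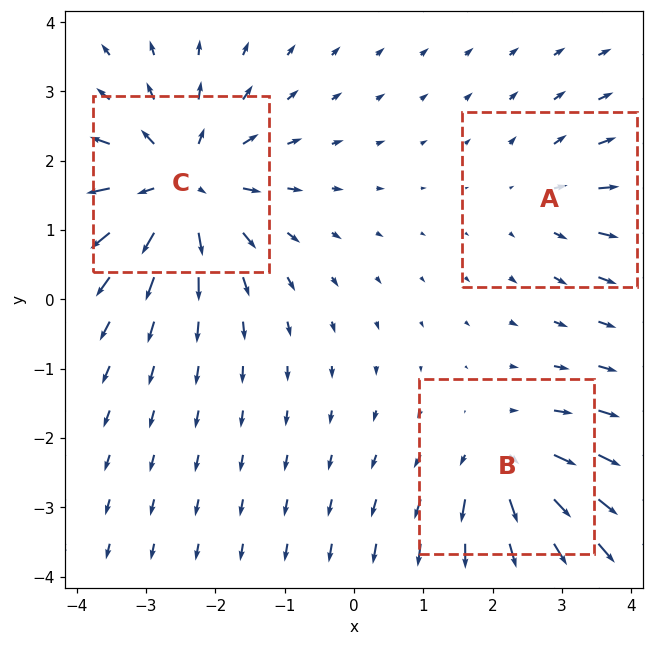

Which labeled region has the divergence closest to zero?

A

Divergence at each region's feature centre — A: about +2, B: about +3, C: about +5. Region A is closest to zero.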